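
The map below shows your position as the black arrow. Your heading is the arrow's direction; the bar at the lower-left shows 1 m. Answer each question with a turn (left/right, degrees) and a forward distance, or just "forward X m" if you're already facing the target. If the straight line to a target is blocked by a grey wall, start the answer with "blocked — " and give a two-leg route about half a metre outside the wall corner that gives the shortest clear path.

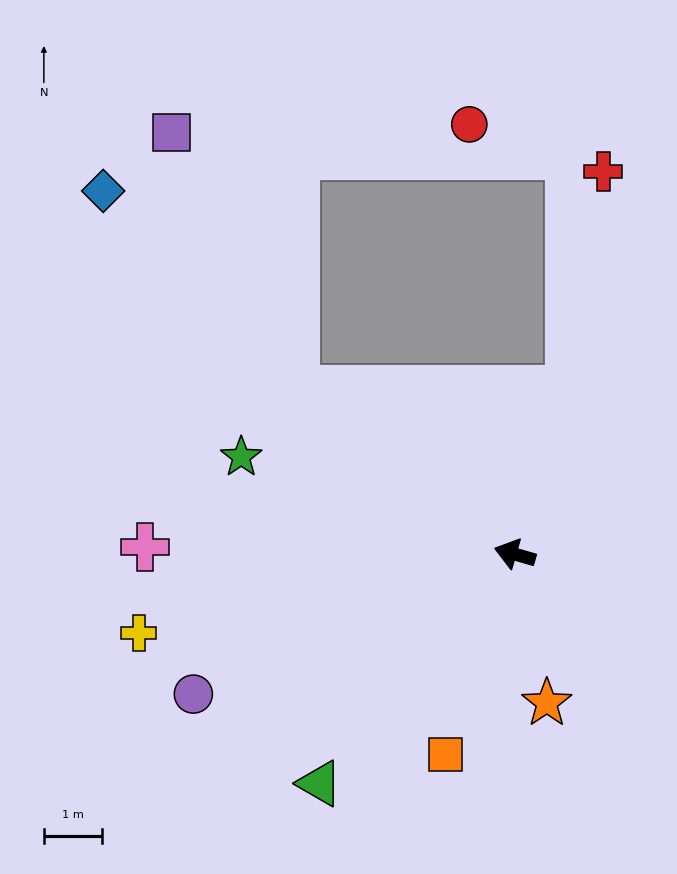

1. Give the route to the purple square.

blocked — turn right 21°, forward 4.7 m, then turn right 27°, forward 4.9 m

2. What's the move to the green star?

turn right 4°, forward 5.0 m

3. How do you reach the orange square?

turn left 87°, forward 3.7 m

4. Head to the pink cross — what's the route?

turn left 15°, forward 6.4 m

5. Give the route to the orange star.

turn left 118°, forward 2.6 m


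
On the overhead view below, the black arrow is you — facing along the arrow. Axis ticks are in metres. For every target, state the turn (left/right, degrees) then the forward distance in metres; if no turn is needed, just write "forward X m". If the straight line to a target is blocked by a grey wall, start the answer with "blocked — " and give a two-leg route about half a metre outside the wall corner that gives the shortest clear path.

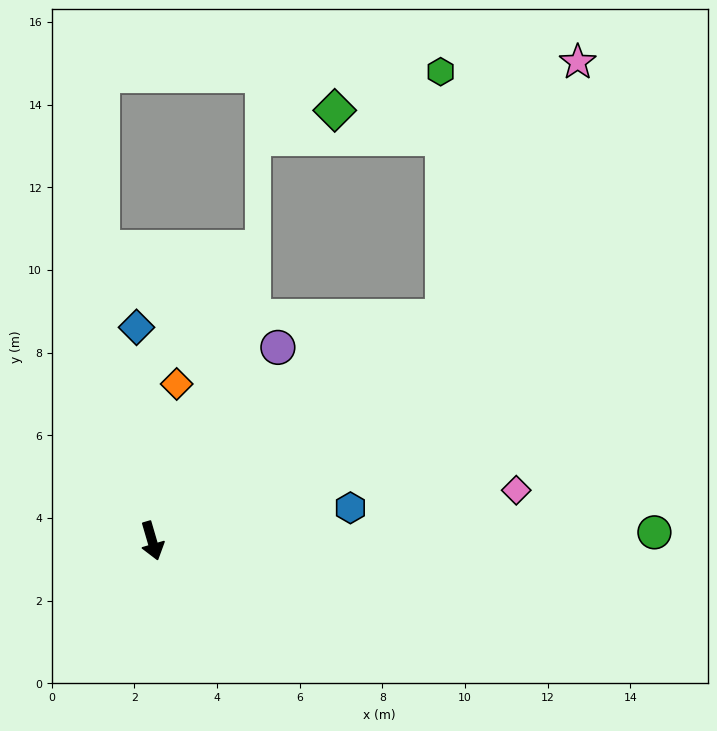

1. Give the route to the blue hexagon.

turn left 83°, forward 4.9 m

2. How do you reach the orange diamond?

turn left 155°, forward 3.8 m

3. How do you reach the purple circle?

turn left 131°, forward 5.6 m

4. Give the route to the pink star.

blocked — turn left 111°, forward 8.9 m, then turn left 25°, forward 7.0 m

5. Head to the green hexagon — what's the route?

blocked — turn left 111°, forward 8.9 m, then turn left 53°, forward 5.9 m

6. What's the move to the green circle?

turn left 75°, forward 12.2 m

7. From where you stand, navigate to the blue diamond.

turn left 168°, forward 5.2 m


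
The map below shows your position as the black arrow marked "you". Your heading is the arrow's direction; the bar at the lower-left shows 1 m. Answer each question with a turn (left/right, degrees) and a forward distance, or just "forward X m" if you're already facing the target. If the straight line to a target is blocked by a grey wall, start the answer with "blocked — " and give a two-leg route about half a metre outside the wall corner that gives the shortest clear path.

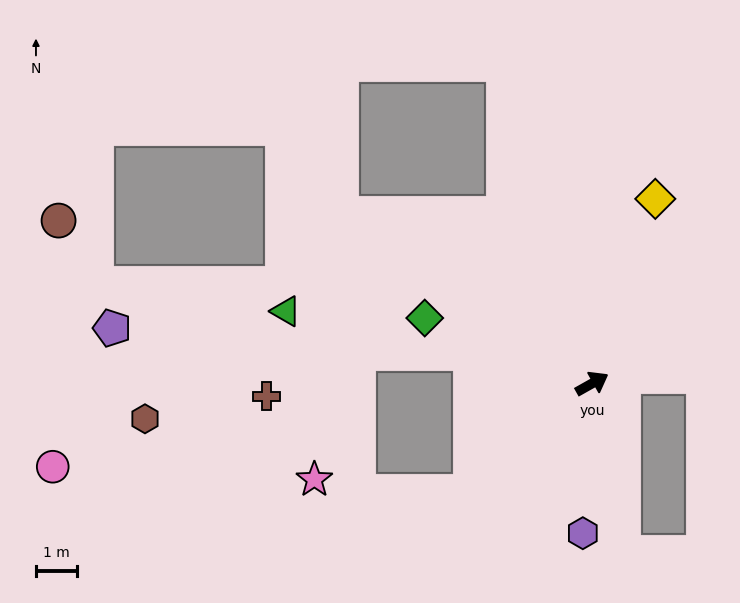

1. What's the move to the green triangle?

turn left 137°, forward 7.6 m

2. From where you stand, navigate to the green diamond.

turn left 129°, forward 4.3 m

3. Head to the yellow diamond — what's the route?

turn left 42°, forward 4.7 m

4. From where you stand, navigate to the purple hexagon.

turn right 123°, forward 3.6 m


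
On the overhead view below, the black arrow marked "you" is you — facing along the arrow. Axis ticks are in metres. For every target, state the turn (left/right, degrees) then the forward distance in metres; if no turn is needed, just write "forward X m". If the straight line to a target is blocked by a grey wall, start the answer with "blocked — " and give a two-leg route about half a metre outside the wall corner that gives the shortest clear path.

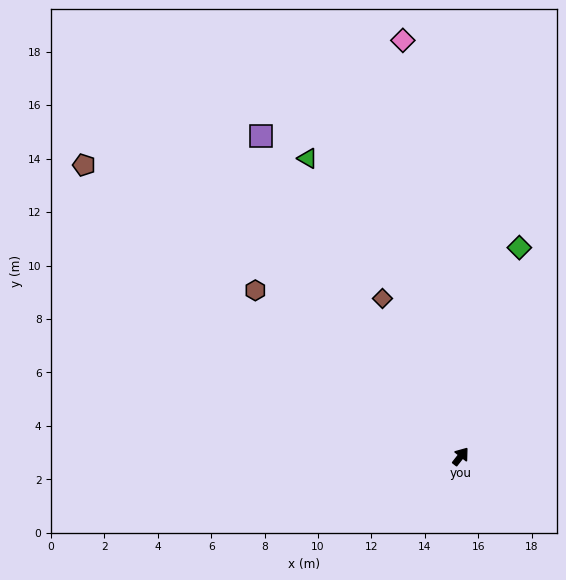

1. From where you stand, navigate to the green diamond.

turn left 22°, forward 8.1 m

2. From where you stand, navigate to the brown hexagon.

turn left 89°, forward 9.9 m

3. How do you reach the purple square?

turn left 70°, forward 14.1 m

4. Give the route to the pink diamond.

turn left 46°, forward 15.7 m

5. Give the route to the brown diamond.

turn left 64°, forward 6.6 m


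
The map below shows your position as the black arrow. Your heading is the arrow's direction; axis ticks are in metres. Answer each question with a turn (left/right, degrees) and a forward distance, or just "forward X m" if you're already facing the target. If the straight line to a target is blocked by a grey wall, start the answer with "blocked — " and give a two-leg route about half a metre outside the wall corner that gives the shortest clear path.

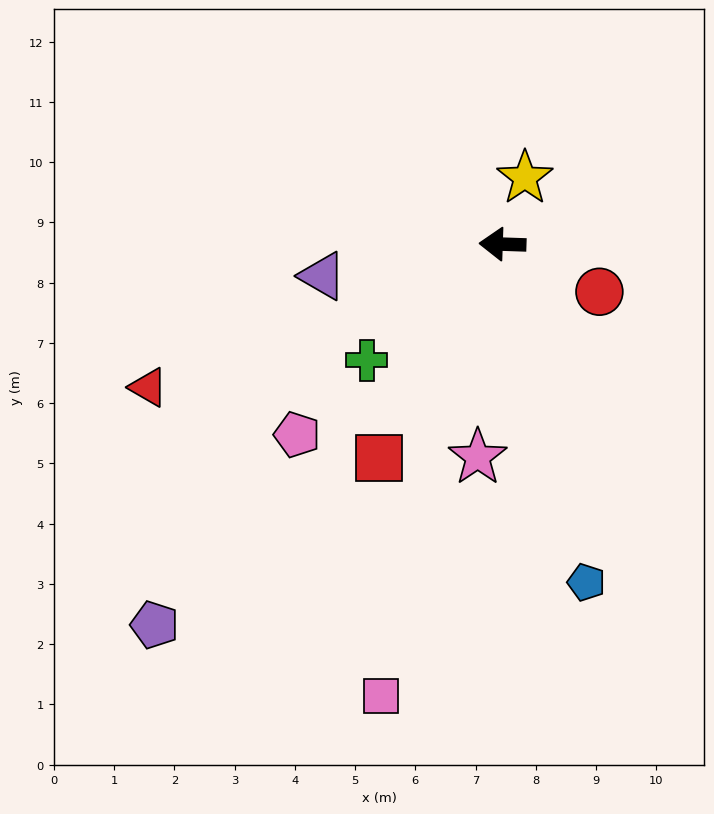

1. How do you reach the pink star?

turn left 85°, forward 3.6 m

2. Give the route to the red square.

turn left 62°, forward 4.1 m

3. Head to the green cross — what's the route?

turn left 43°, forward 3.0 m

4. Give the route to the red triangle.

turn left 24°, forward 6.3 m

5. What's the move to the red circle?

turn left 156°, forward 1.8 m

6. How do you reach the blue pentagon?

turn left 106°, forward 5.8 m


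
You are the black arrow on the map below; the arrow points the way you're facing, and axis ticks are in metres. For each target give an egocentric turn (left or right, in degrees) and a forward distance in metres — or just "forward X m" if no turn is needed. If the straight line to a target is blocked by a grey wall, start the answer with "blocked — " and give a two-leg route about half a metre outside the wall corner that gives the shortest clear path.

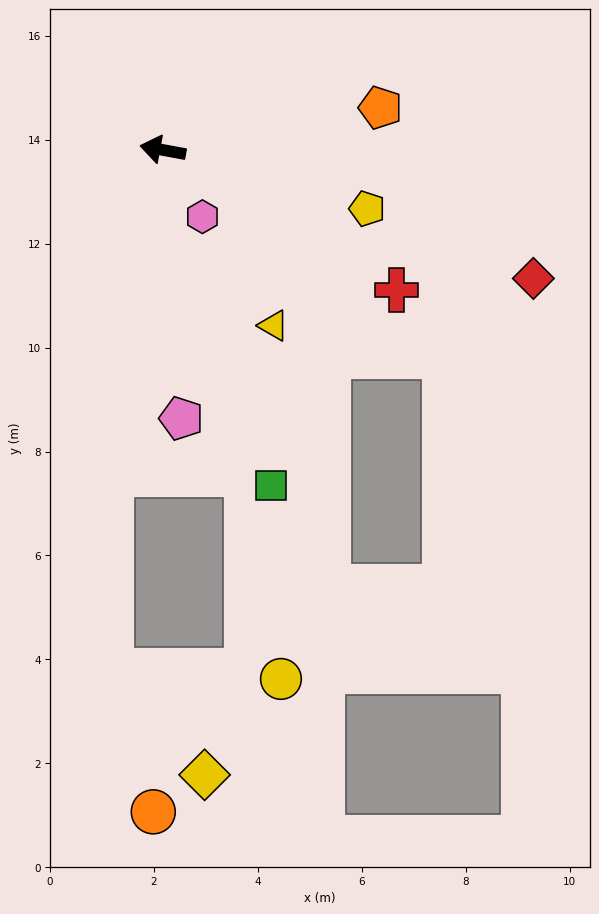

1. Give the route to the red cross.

turn left 159°, forward 5.2 m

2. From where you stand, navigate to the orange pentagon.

turn right 159°, forward 4.3 m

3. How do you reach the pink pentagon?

turn left 104°, forward 5.2 m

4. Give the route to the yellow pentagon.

turn left 174°, forward 4.1 m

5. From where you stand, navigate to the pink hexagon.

turn left 131°, forward 1.5 m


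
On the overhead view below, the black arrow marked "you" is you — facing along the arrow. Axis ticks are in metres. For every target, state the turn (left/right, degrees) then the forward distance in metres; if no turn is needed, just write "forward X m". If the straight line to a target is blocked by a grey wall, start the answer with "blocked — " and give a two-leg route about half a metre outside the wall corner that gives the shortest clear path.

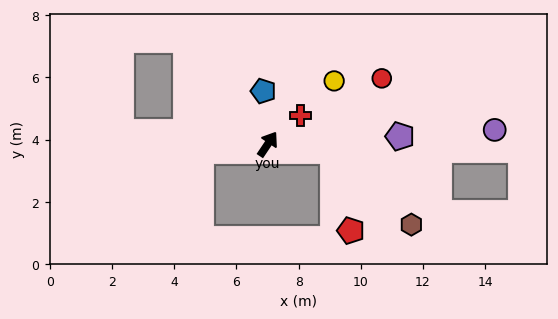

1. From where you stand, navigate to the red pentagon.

blocked — turn right 63°, forward 2.1 m, then turn right 71°, forward 2.6 m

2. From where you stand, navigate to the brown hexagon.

blocked — turn right 63°, forward 2.1 m, then turn right 37°, forward 3.4 m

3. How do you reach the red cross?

turn right 15°, forward 1.4 m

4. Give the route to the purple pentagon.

turn right 53°, forward 4.3 m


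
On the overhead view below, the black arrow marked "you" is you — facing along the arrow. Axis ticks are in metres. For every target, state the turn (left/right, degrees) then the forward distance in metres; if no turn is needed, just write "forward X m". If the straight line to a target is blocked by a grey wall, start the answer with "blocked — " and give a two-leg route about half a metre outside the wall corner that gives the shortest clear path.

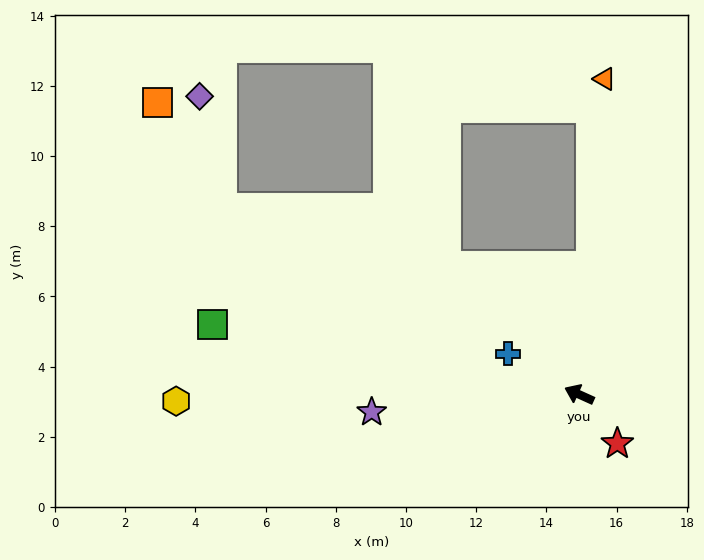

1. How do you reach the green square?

turn left 14°, forward 10.6 m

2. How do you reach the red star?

turn left 152°, forward 1.8 m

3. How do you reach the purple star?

turn left 29°, forward 5.9 m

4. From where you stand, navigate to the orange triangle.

turn right 70°, forward 9.0 m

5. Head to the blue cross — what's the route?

turn right 5°, forward 2.3 m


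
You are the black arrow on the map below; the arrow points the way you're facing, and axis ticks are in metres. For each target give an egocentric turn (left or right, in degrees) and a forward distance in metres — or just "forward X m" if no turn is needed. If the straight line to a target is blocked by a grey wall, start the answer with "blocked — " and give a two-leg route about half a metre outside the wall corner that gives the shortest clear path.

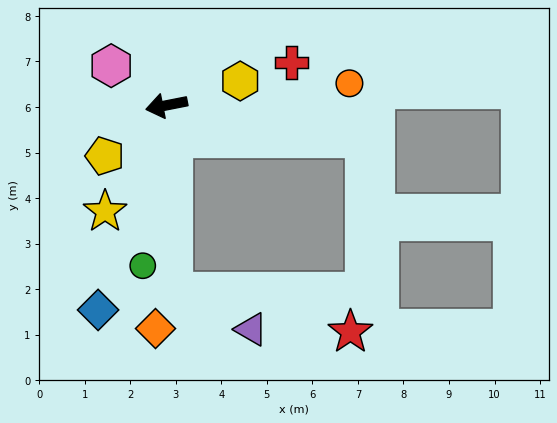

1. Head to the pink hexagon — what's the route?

turn right 47°, forward 1.5 m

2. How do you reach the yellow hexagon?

turn right 173°, forward 1.7 m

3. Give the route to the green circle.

turn left 70°, forward 3.6 m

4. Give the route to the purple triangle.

blocked — turn left 81°, forward 4.1 m, then turn left 62°, forward 1.9 m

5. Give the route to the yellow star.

turn left 49°, forward 2.7 m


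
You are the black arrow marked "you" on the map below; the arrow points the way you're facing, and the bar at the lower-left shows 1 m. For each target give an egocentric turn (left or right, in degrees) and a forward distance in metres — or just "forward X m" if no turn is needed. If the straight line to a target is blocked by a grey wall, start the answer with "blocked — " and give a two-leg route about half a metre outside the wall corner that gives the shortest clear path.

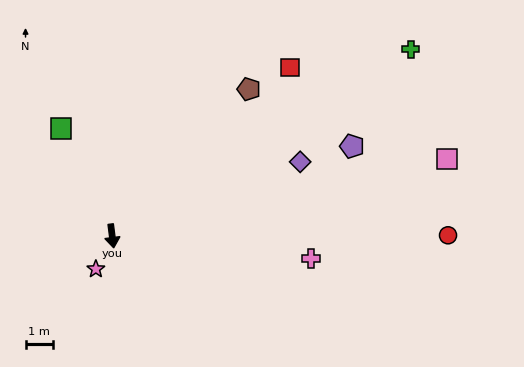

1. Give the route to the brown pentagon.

turn left 130°, forward 7.3 m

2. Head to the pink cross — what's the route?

turn left 76°, forward 7.3 m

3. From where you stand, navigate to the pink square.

turn left 96°, forward 12.5 m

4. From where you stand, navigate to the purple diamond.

turn left 104°, forward 7.4 m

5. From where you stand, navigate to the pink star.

turn right 34°, forward 1.3 m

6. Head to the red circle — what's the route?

turn left 83°, forward 12.2 m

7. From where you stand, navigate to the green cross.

turn left 115°, forward 12.8 m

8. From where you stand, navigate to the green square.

turn right 162°, forward 4.3 m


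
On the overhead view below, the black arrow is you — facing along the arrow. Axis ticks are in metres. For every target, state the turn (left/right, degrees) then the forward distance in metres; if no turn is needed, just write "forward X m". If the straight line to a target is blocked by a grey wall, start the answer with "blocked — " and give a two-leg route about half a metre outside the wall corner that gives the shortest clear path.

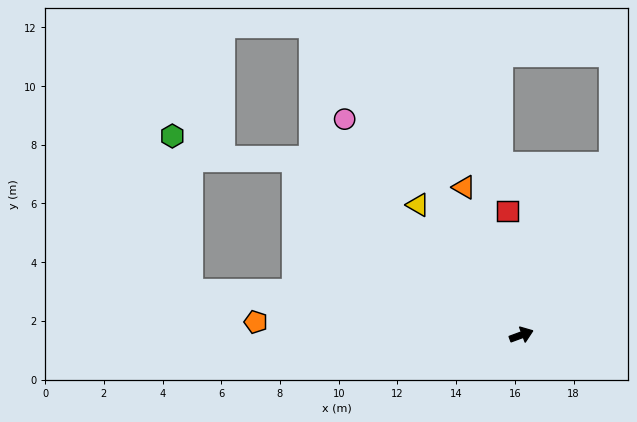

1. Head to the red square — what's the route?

turn left 76°, forward 4.2 m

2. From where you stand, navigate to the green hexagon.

blocked — turn left 152°, forward 11.4 m, then turn right 76°, forward 5.3 m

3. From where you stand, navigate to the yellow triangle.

turn left 108°, forward 5.7 m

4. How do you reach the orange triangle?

turn left 91°, forward 5.4 m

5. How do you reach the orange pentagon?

turn left 157°, forward 9.1 m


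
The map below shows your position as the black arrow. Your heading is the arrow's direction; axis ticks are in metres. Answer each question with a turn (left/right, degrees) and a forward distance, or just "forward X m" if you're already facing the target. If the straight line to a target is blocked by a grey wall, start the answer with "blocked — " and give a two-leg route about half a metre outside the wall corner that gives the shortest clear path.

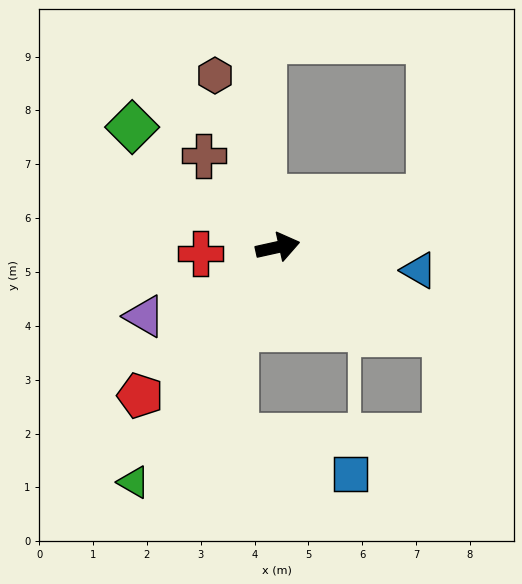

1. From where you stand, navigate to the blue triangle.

turn right 22°, forward 2.7 m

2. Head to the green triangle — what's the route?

turn right 134°, forward 5.1 m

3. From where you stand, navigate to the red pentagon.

turn right 145°, forward 3.8 m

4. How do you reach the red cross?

turn left 172°, forward 1.4 m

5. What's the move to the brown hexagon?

turn left 98°, forward 3.4 m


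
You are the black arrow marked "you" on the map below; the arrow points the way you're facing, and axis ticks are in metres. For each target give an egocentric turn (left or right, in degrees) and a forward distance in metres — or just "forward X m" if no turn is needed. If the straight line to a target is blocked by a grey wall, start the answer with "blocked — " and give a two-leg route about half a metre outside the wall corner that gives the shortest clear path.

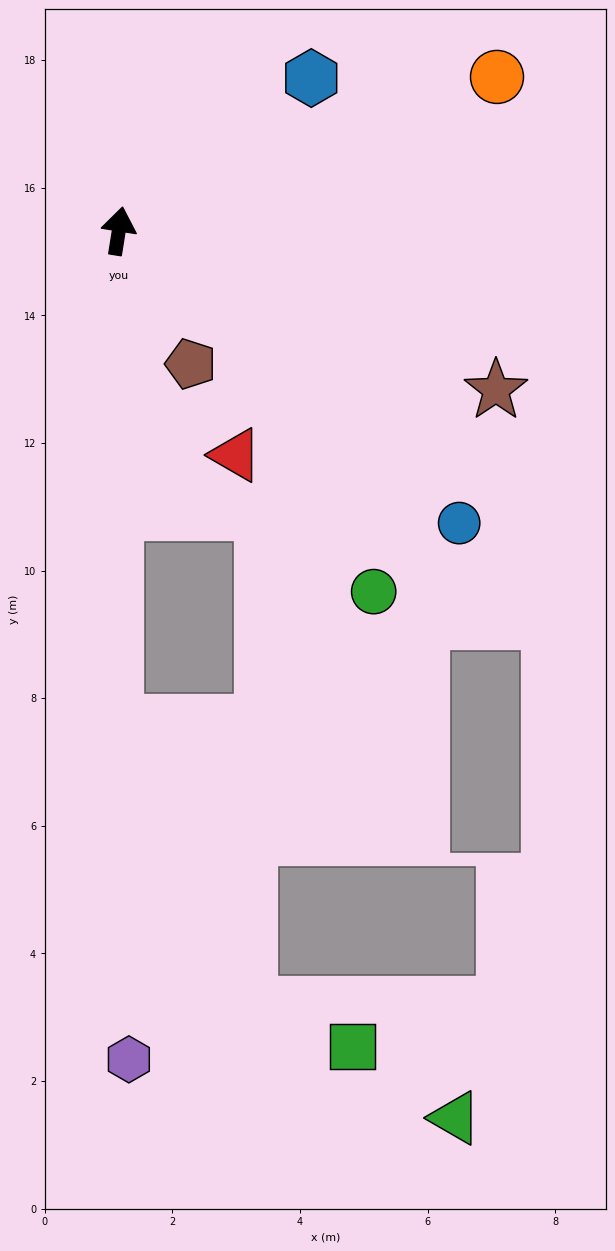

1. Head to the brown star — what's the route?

turn right 104°, forward 6.4 m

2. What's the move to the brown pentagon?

turn right 143°, forward 2.4 m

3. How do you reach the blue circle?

turn right 122°, forward 7.0 m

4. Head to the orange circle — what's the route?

turn right 59°, forward 6.4 m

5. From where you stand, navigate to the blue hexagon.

turn right 43°, forward 3.9 m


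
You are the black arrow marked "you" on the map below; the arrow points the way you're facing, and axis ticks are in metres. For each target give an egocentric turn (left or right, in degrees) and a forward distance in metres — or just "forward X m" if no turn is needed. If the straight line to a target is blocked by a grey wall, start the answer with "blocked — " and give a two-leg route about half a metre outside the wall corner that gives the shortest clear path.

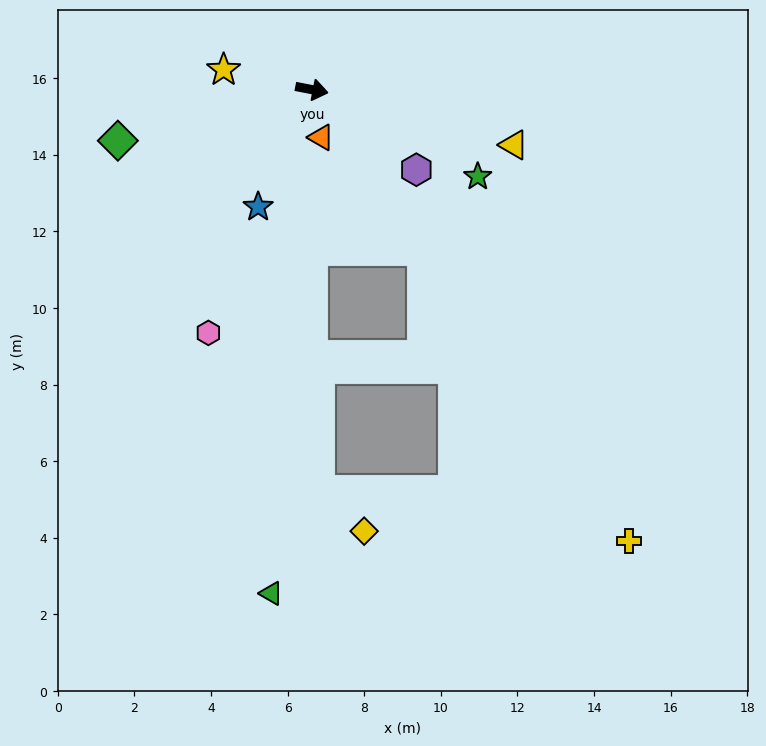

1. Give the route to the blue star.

turn right 104°, forward 3.4 m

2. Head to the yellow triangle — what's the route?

turn right 4°, forward 5.5 m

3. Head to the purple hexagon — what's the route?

turn right 26°, forward 3.4 m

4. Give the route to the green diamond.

turn right 154°, forward 5.2 m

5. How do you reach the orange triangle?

turn right 68°, forward 1.3 m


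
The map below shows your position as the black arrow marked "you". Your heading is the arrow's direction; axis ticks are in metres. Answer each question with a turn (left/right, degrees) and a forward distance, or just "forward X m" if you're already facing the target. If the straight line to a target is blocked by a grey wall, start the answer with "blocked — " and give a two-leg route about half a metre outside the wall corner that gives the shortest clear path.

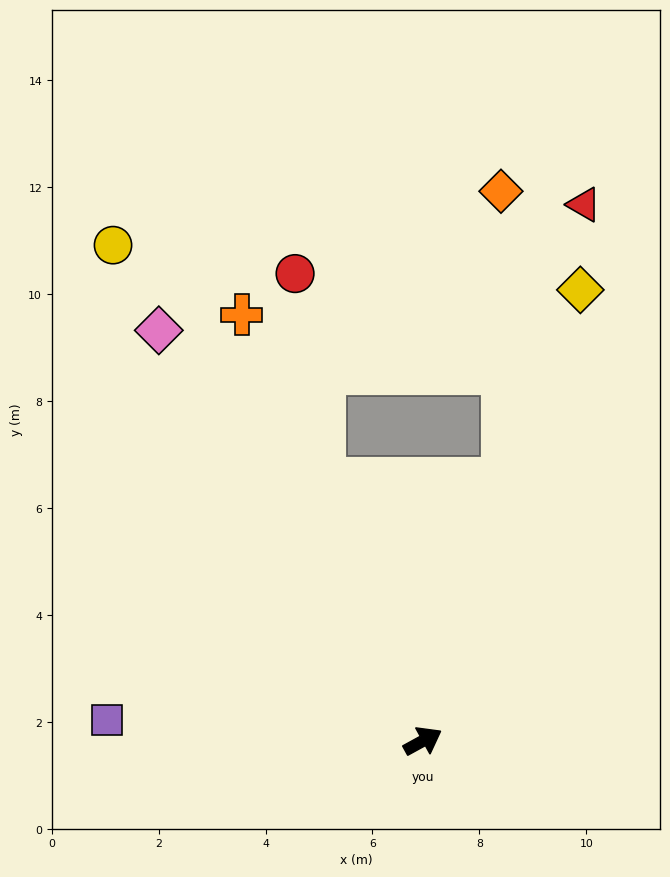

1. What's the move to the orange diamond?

blocked — turn left 44°, forward 5.1 m, then turn left 18°, forward 5.4 m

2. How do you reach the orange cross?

turn left 84°, forward 8.7 m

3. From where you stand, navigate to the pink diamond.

turn left 94°, forward 9.1 m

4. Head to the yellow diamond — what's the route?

turn left 42°, forward 8.9 m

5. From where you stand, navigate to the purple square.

turn left 147°, forward 5.9 m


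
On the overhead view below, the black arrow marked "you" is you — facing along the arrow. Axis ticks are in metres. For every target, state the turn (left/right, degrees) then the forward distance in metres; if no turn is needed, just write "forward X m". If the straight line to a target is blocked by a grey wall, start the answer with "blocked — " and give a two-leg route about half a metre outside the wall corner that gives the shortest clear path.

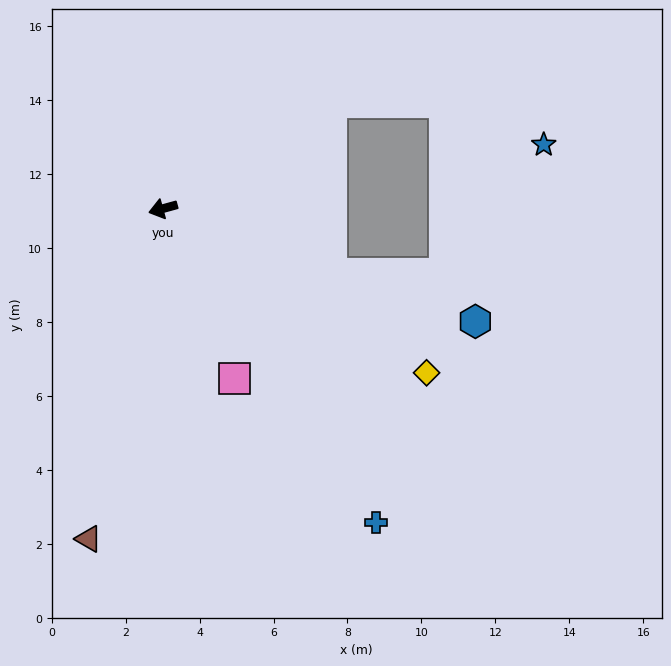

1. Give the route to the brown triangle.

turn left 62°, forward 9.2 m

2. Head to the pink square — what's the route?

turn left 97°, forward 5.0 m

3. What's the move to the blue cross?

turn left 109°, forward 10.3 m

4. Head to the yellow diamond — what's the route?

turn left 133°, forward 8.4 m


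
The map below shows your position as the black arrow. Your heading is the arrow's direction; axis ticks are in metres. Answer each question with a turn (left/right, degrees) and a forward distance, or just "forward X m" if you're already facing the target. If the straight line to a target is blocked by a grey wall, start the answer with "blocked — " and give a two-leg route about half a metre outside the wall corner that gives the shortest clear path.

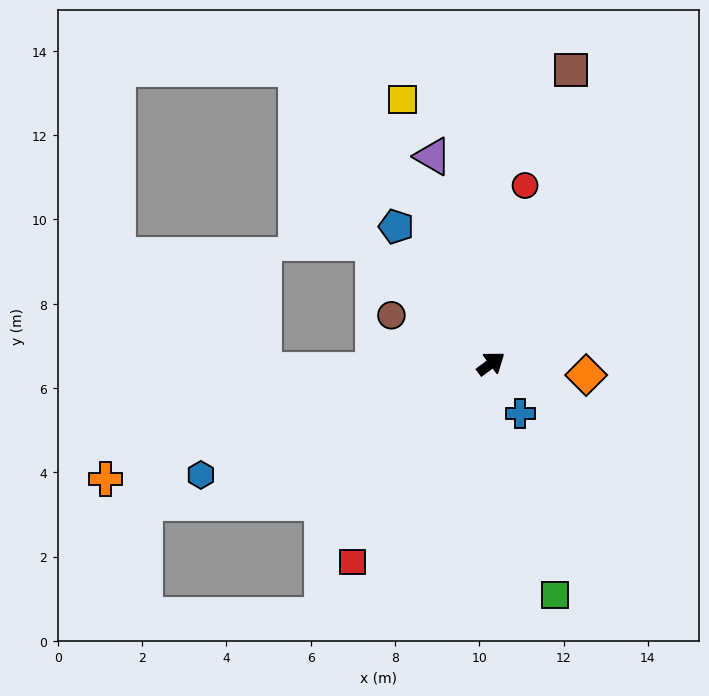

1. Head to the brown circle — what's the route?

turn left 118°, forward 2.6 m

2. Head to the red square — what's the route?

turn right 161°, forward 5.7 m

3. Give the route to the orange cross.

turn left 160°, forward 9.5 m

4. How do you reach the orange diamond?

turn right 43°, forward 2.3 m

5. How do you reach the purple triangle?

turn left 69°, forward 5.1 m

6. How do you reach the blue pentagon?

turn left 88°, forward 4.0 m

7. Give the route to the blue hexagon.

turn left 164°, forward 7.4 m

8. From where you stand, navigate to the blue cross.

turn right 96°, forward 1.4 m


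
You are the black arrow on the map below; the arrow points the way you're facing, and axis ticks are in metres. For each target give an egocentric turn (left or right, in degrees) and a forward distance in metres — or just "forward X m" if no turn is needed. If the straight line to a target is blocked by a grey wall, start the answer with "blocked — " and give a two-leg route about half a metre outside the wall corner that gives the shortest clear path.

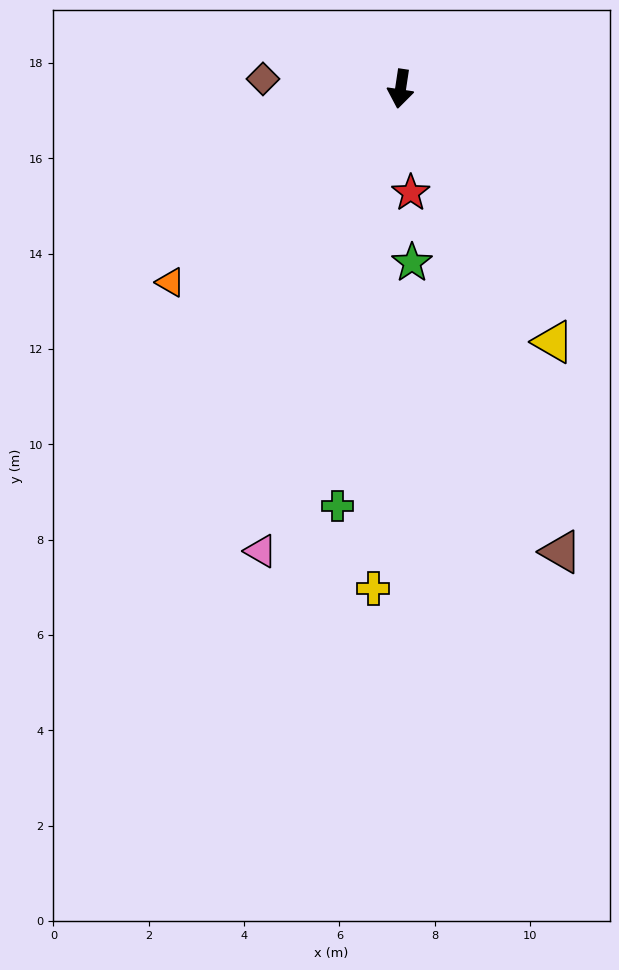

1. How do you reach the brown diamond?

turn right 86°, forward 2.9 m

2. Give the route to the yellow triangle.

turn left 40°, forward 6.2 m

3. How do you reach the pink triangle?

turn right 8°, forward 10.1 m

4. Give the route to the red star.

turn left 14°, forward 2.2 m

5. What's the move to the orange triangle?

turn right 41°, forward 6.3 m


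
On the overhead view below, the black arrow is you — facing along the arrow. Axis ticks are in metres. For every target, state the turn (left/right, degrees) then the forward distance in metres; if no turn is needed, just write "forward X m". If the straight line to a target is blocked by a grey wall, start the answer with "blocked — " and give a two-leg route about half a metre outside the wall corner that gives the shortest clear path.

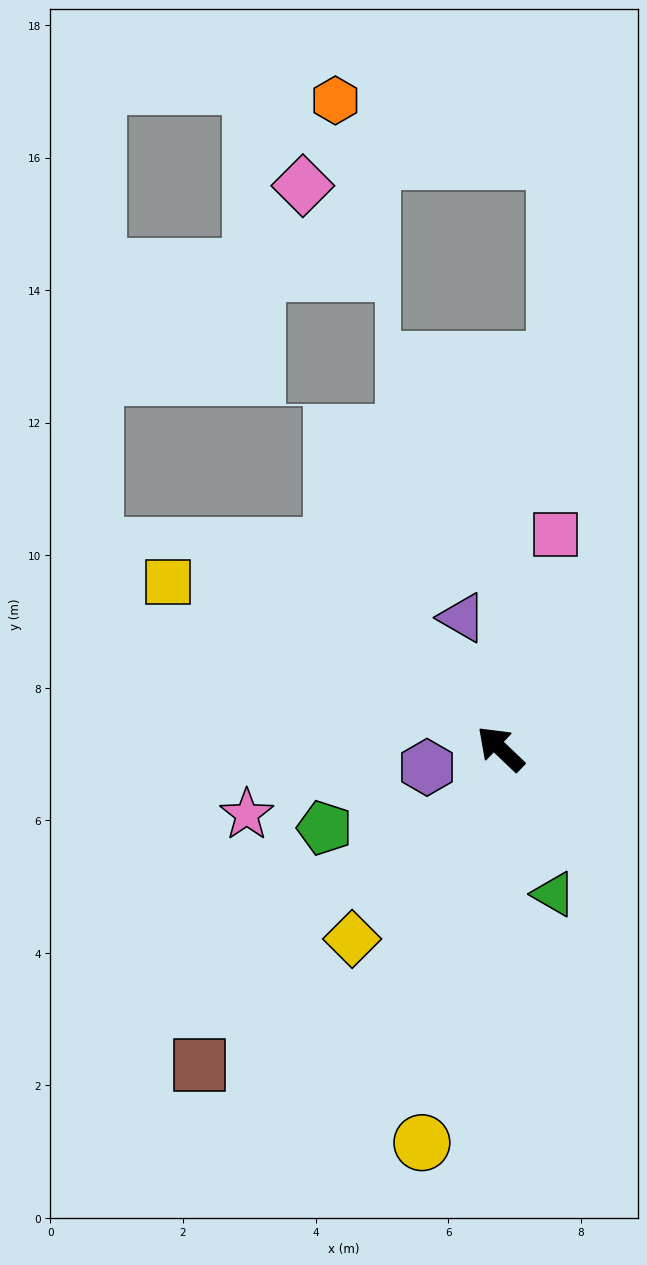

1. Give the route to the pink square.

turn right 61°, forward 3.3 m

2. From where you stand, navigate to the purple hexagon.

turn left 58°, forward 1.1 m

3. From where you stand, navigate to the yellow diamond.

turn left 96°, forward 3.6 m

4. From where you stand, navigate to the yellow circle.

turn left 122°, forward 6.1 m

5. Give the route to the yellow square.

turn left 17°, forward 5.6 m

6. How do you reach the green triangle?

turn left 154°, forward 2.3 m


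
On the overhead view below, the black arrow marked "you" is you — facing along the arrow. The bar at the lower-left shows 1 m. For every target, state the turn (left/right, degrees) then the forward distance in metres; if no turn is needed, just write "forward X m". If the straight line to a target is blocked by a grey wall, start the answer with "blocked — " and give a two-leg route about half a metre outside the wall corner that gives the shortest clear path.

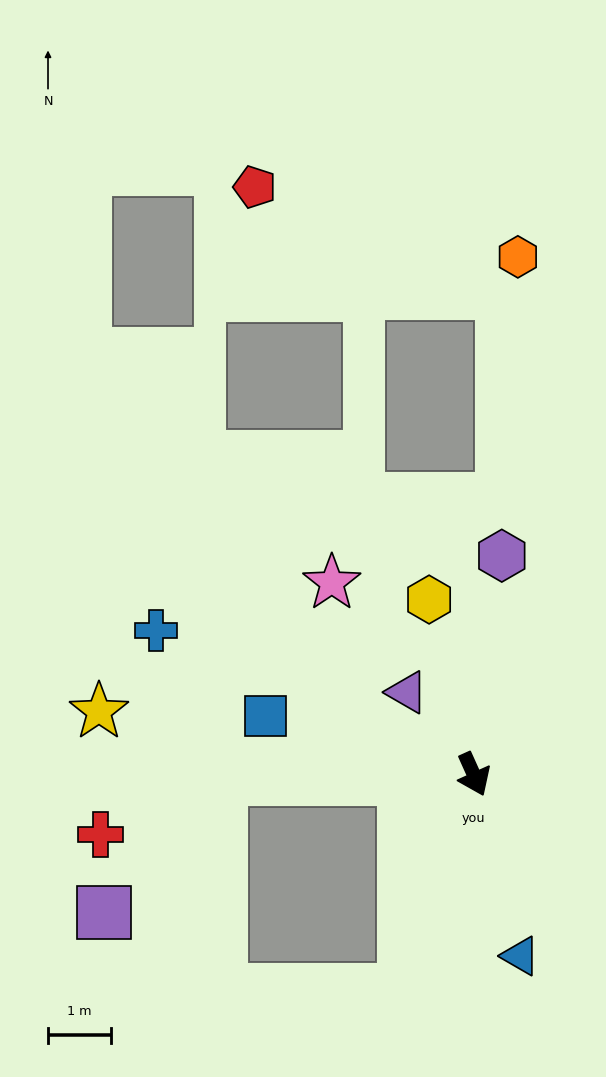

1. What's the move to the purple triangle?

turn right 165°, forward 1.7 m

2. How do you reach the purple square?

blocked — turn right 113°, forward 4.0 m, then turn left 48°, forward 2.8 m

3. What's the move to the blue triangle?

turn right 10°, forward 3.0 m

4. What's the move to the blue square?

turn right 130°, forward 3.4 m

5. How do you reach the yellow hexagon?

turn left 170°, forward 2.9 m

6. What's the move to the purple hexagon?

turn left 148°, forward 3.5 m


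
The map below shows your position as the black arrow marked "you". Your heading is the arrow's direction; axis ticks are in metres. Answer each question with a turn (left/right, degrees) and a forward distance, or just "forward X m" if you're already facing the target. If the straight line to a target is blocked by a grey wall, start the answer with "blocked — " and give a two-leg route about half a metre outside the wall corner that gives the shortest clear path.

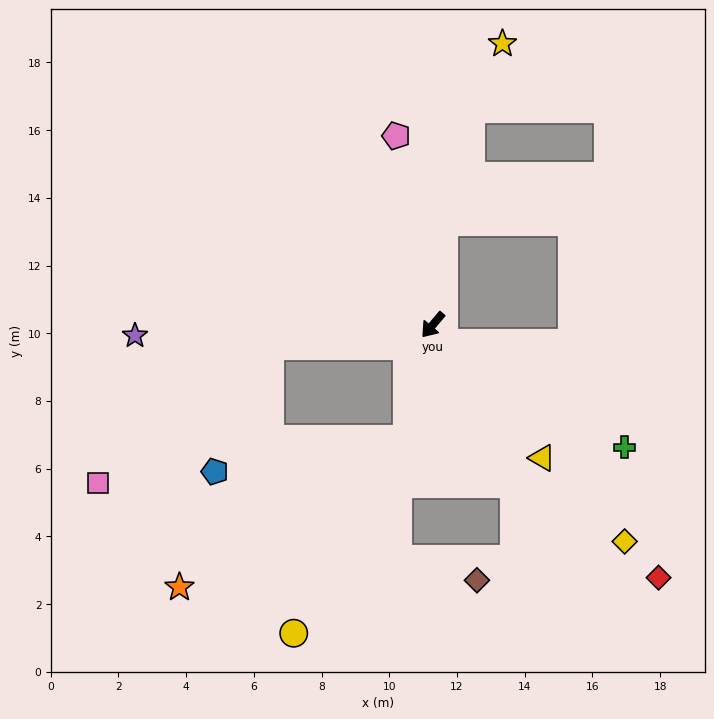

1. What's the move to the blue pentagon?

blocked — turn right 42°, forward 4.8 m, then turn left 58°, forward 4.1 m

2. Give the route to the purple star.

turn right 48°, forward 8.8 m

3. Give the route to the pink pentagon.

turn right 129°, forward 5.7 m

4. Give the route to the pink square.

blocked — turn right 42°, forward 4.8 m, then turn left 31°, forward 6.5 m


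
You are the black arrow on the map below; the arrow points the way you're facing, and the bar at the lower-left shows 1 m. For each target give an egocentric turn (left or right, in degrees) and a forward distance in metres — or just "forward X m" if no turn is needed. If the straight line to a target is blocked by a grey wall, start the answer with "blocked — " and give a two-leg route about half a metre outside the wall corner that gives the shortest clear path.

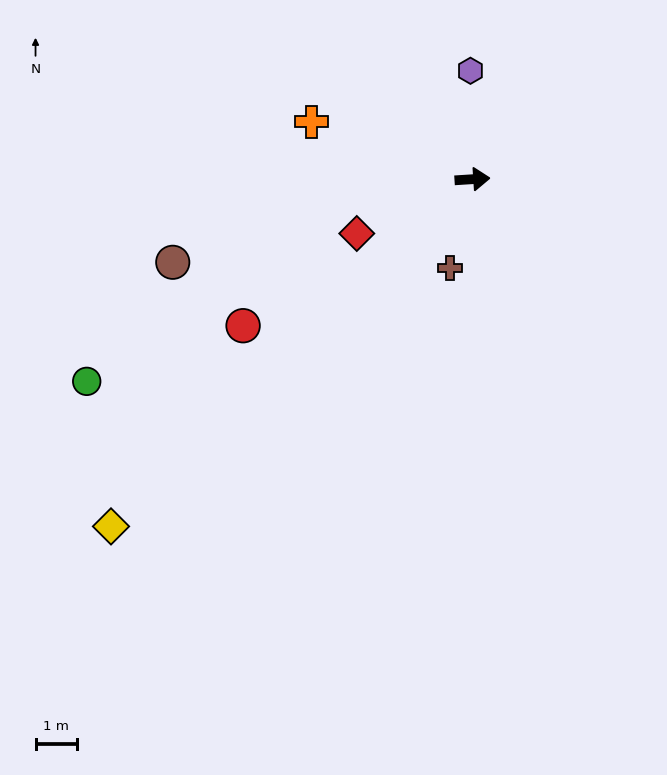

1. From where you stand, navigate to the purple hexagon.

turn left 87°, forward 2.6 m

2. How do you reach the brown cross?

turn right 108°, forward 2.2 m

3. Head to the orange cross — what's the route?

turn left 157°, forward 4.1 m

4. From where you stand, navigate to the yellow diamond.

turn right 140°, forward 12.1 m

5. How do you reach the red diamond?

turn right 158°, forward 3.1 m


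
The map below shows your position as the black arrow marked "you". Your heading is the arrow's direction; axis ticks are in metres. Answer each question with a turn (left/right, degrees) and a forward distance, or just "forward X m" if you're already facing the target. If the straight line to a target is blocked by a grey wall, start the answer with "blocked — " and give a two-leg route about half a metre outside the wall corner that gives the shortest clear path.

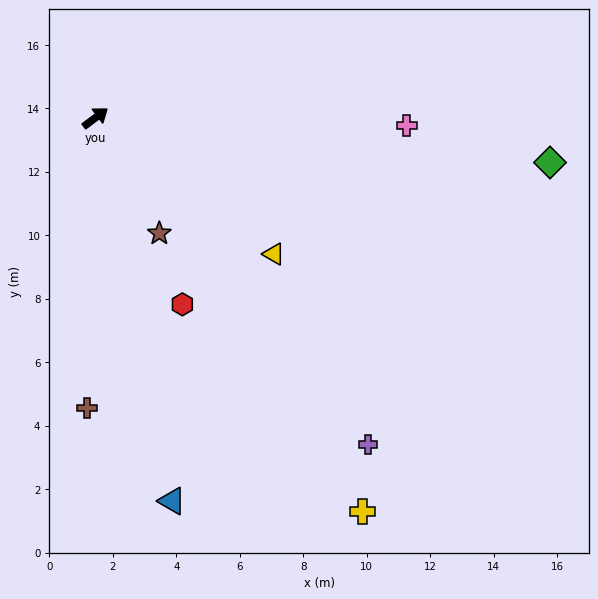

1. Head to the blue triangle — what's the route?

turn right 116°, forward 12.3 m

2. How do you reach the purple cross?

turn right 87°, forward 13.4 m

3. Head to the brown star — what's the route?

turn right 98°, forward 4.2 m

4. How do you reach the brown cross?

turn right 129°, forward 9.2 m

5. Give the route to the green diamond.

turn right 43°, forward 14.4 m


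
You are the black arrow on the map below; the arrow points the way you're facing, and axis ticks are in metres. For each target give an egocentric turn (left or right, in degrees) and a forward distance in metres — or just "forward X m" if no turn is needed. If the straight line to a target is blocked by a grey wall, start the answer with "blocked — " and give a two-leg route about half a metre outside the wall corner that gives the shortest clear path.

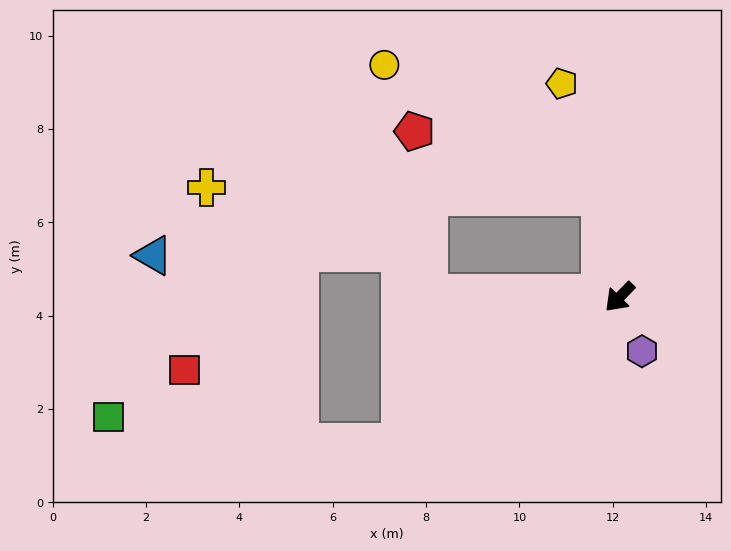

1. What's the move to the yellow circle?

blocked — turn right 125°, forward 2.2 m, then turn left 48°, forward 5.4 m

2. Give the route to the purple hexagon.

turn left 67°, forward 1.3 m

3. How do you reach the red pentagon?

blocked — turn right 125°, forward 2.2 m, then turn left 60°, forward 4.2 m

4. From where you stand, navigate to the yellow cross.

blocked — turn right 125°, forward 2.2 m, then turn left 78°, forward 8.5 m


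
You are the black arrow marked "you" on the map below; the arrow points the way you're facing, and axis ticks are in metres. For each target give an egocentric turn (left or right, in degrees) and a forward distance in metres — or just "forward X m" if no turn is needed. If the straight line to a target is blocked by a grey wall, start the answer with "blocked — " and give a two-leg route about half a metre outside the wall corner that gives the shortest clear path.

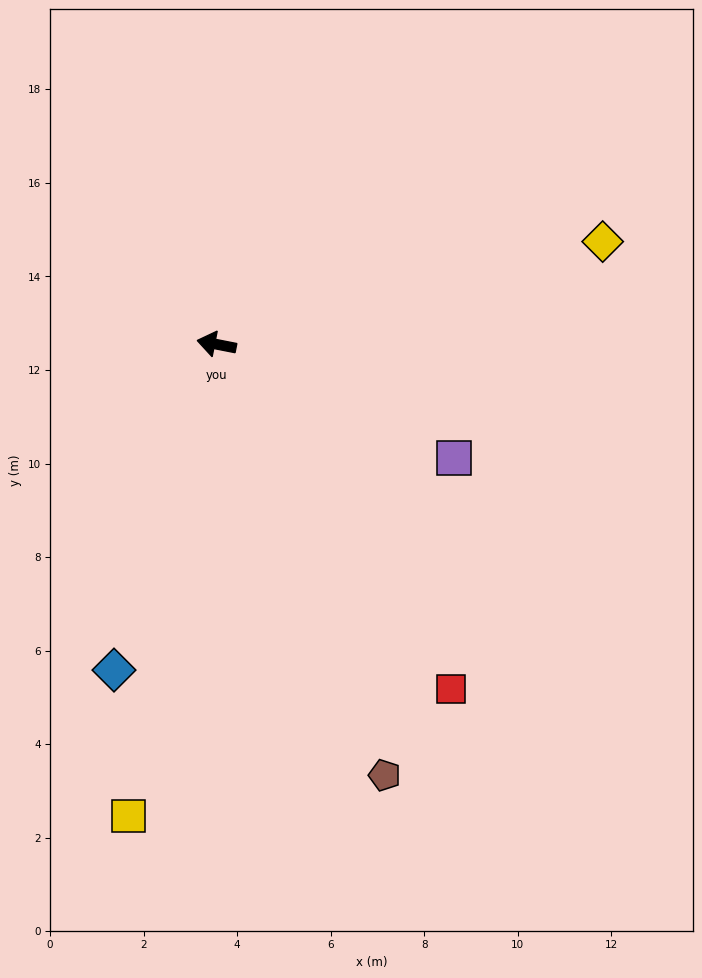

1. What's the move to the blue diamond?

turn left 84°, forward 7.3 m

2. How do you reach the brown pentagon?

turn left 122°, forward 9.9 m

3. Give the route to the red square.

turn left 135°, forward 8.9 m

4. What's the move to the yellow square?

turn left 91°, forward 10.3 m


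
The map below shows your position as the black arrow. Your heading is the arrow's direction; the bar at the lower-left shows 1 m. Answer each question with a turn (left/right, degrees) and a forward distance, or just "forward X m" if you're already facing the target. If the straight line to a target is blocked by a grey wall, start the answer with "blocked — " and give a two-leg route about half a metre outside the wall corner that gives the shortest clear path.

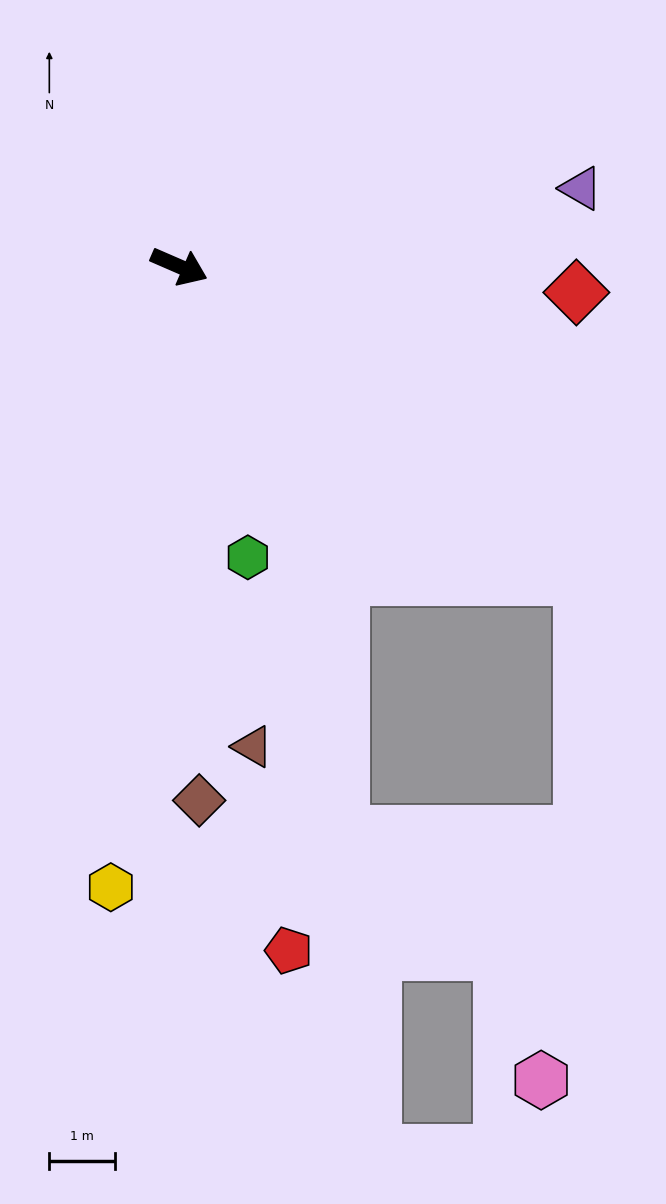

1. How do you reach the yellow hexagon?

turn right 73°, forward 9.5 m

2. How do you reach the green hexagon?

turn right 53°, forward 4.5 m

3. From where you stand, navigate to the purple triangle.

turn left 34°, forward 6.2 m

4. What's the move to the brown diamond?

turn right 64°, forward 8.1 m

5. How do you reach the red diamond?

turn left 20°, forward 6.1 m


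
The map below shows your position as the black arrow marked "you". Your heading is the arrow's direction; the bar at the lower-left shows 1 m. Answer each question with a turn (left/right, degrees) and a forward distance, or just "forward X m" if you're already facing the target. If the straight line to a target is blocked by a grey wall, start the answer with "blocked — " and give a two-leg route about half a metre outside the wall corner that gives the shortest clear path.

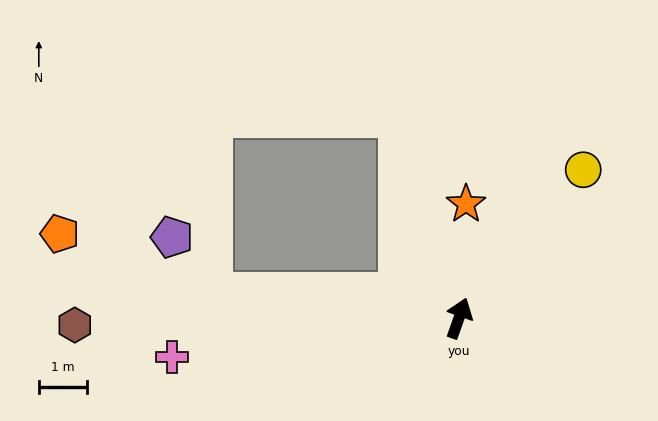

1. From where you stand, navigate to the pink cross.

turn left 117°, forward 6.0 m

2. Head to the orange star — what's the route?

turn left 16°, forward 2.4 m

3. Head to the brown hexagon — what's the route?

turn left 110°, forward 7.9 m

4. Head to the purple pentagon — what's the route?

blocked — turn left 103°, forward 5.1 m, then turn right 48°, forward 1.4 m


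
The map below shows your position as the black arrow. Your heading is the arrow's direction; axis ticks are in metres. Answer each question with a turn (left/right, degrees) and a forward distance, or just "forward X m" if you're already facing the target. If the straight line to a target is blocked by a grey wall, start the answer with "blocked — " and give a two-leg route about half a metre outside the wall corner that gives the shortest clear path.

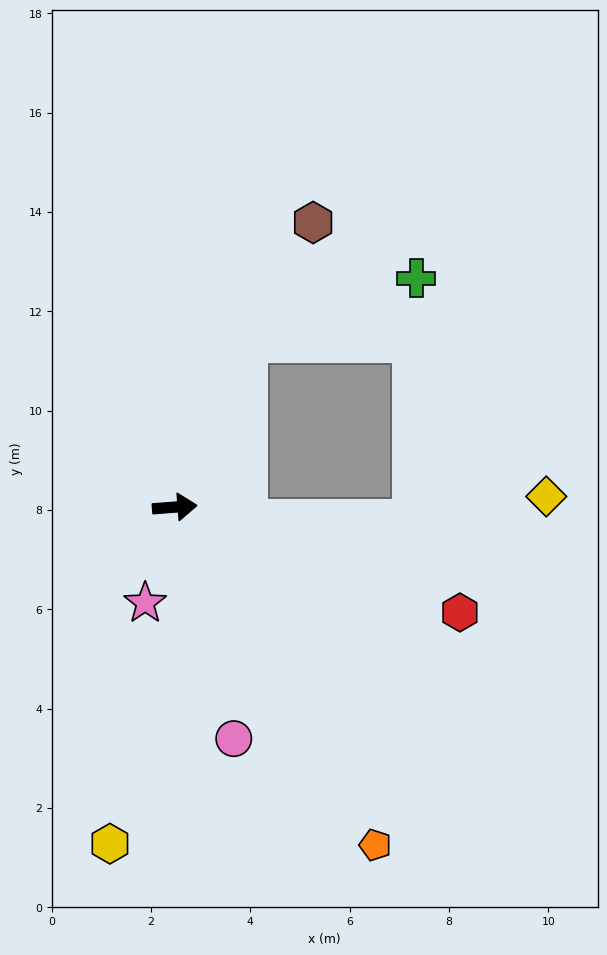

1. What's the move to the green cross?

blocked — turn left 62°, forward 3.6 m, then turn right 46°, forward 3.6 m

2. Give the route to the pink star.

turn right 112°, forward 2.0 m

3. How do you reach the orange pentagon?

turn right 64°, forward 7.9 m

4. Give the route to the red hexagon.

turn right 25°, forward 6.1 m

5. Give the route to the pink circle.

turn right 80°, forward 4.8 m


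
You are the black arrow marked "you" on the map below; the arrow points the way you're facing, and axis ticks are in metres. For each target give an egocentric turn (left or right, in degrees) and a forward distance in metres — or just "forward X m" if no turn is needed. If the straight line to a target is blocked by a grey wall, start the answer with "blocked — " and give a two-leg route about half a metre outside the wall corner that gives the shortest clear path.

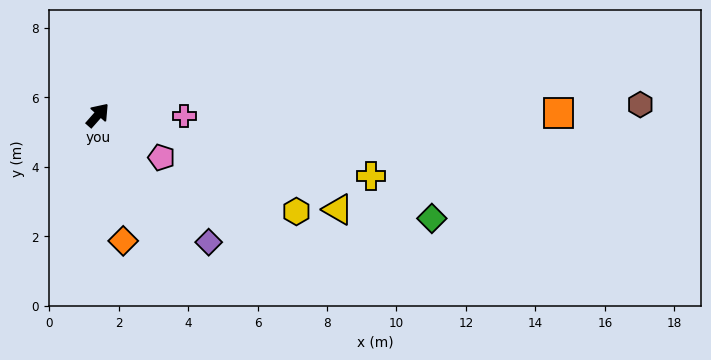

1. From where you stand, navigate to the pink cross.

turn right 49°, forward 2.5 m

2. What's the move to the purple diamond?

turn right 97°, forward 4.9 m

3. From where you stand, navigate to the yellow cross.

turn right 61°, forward 8.1 m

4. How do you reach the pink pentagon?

turn right 82°, forward 2.2 m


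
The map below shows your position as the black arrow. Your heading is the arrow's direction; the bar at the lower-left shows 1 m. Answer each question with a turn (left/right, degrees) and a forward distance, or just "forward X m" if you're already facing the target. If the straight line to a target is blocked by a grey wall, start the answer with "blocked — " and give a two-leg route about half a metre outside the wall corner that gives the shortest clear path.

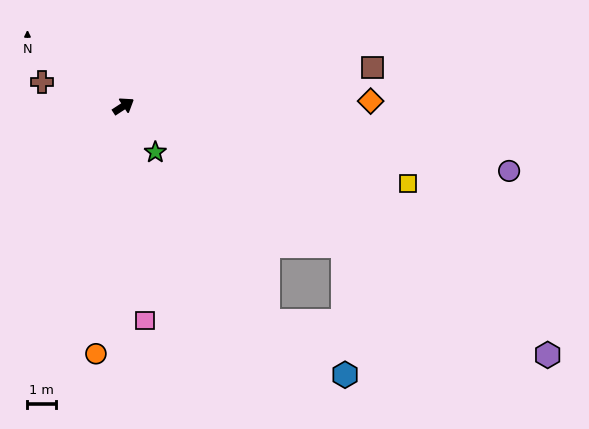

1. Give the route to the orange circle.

turn right 129°, forward 8.7 m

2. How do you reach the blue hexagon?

blocked — turn right 66°, forward 9.1 m, then turn right 56°, forward 4.5 m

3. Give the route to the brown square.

turn right 24°, forward 8.8 m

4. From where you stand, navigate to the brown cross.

turn left 131°, forward 3.0 m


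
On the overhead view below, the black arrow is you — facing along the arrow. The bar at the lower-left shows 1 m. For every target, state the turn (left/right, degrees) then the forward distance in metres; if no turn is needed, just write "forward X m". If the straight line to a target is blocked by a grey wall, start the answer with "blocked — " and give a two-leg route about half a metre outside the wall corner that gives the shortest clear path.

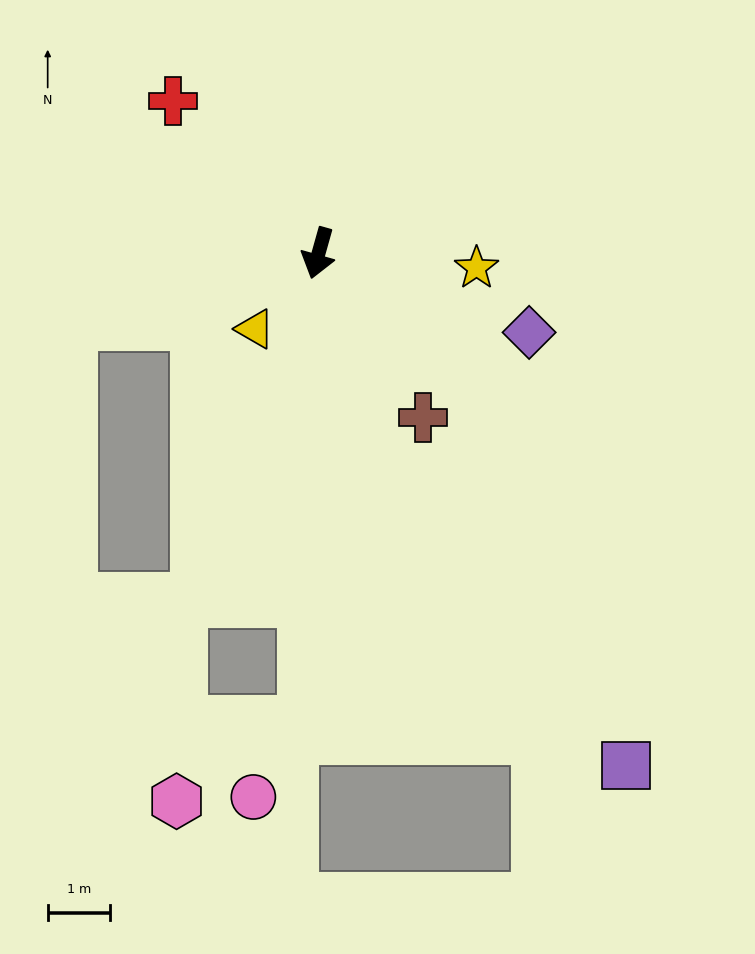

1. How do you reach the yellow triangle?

turn right 24°, forward 1.6 m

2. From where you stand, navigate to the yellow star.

turn left 100°, forward 2.5 m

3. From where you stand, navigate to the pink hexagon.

blocked — turn left 14°, forward 7.5 m, then turn right 56°, forward 2.4 m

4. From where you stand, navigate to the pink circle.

blocked — turn left 14°, forward 7.5 m, then turn right 32°, forward 1.4 m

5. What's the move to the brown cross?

turn left 48°, forward 3.1 m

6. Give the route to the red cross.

turn right 121°, forward 3.4 m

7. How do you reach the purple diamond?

turn left 85°, forward 3.6 m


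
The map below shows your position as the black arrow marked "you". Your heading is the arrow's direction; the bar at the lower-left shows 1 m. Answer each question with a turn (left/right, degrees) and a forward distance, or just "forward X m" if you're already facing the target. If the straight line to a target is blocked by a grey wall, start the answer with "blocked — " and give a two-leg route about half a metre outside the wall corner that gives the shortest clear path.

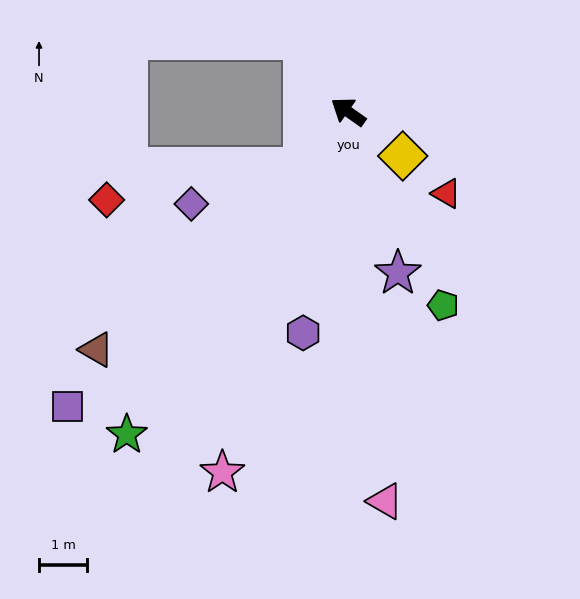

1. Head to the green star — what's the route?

turn left 91°, forward 8.2 m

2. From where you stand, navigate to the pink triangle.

turn left 131°, forward 8.2 m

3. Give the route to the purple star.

turn left 142°, forward 3.5 m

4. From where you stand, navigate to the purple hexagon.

turn left 114°, forward 4.7 m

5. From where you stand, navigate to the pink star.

turn left 106°, forward 8.0 m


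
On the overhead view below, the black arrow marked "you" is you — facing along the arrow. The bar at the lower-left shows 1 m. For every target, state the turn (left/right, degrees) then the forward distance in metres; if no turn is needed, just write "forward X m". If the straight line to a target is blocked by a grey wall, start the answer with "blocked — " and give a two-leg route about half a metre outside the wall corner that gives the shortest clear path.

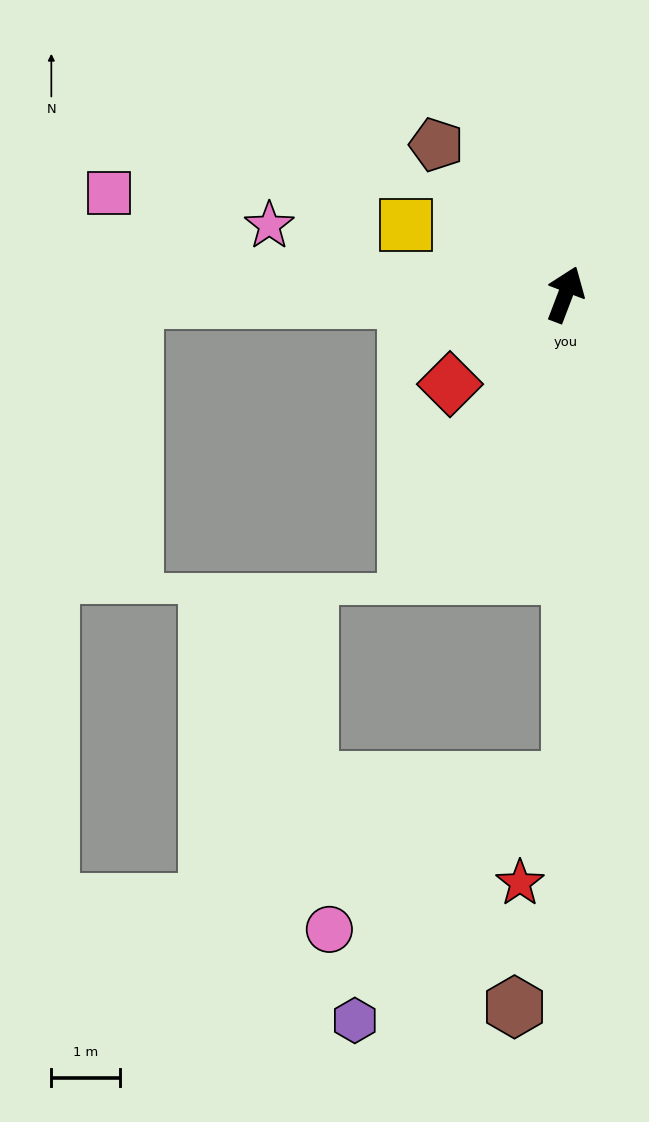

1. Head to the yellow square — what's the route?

turn left 87°, forward 2.6 m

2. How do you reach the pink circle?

blocked — turn right 158°, forward 7.1 m, then turn right 59°, forward 4.2 m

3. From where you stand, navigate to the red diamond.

turn left 149°, forward 2.1 m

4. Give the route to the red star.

blocked — turn right 158°, forward 7.1 m, then turn right 27°, forward 1.7 m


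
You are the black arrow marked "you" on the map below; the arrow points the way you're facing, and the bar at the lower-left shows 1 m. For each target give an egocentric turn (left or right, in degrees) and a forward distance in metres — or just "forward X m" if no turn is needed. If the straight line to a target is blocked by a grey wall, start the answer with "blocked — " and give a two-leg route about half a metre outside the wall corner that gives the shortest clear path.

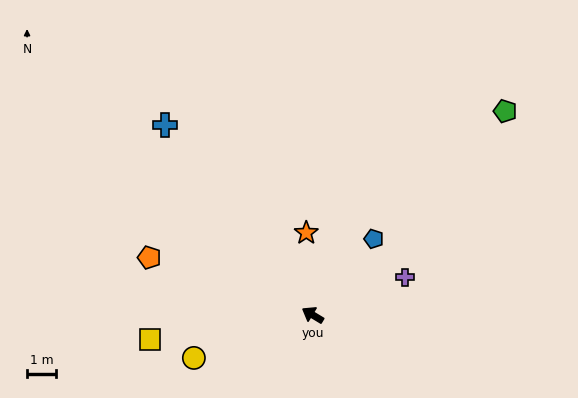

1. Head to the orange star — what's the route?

turn right 54°, forward 2.9 m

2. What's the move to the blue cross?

turn right 21°, forward 8.4 m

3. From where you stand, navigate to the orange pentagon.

turn left 12°, forward 6.0 m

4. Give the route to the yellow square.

turn left 40°, forward 5.7 m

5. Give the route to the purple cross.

turn right 127°, forward 3.5 m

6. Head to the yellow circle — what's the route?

turn left 51°, forward 4.4 m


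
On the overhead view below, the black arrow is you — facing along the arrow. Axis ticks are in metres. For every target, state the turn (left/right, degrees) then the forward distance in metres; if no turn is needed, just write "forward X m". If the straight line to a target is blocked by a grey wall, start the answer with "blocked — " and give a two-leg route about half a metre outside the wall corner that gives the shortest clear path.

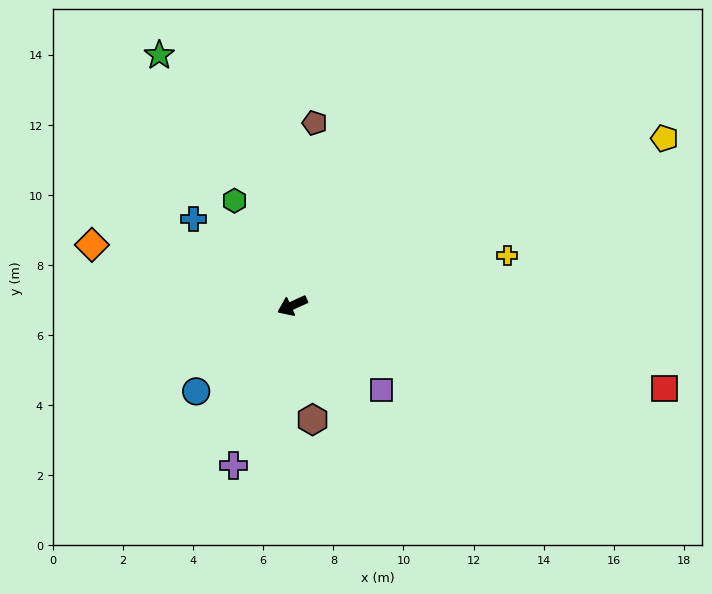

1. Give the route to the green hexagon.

turn right 86°, forward 3.4 m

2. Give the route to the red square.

turn left 143°, forward 10.9 m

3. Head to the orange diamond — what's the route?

turn right 41°, forward 6.0 m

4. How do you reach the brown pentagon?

turn right 121°, forward 5.2 m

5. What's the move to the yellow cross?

turn left 169°, forward 6.3 m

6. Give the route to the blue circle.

turn left 17°, forward 3.7 m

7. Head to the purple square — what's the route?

turn left 112°, forward 3.5 m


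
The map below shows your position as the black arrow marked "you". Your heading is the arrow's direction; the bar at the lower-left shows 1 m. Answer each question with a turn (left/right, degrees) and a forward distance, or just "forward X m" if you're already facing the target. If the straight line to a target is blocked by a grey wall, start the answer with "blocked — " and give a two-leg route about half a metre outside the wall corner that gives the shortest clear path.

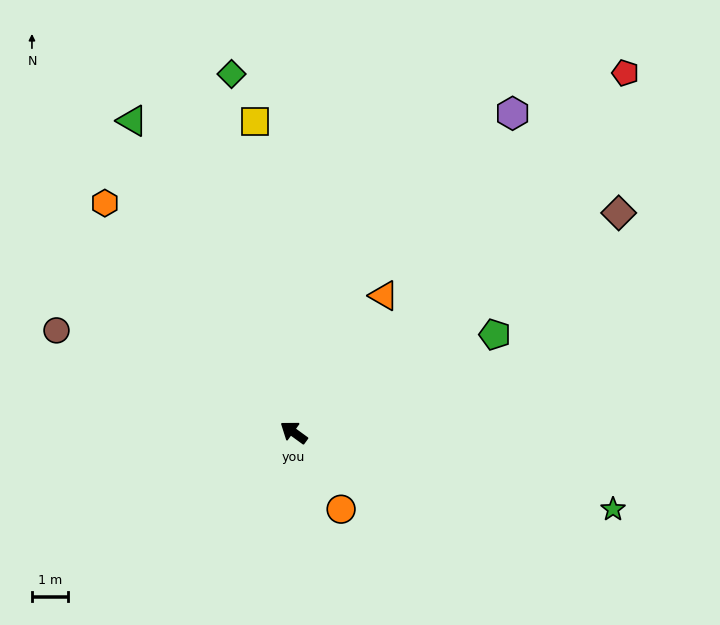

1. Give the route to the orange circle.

turn left 158°, forward 2.5 m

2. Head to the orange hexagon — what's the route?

turn right 14°, forward 8.2 m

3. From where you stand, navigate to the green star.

turn right 157°, forward 9.0 m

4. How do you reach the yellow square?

turn right 47°, forward 8.6 m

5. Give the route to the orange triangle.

turn right 87°, forward 4.5 m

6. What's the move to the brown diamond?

turn right 110°, forward 10.8 m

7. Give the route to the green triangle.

turn right 27°, forward 9.6 m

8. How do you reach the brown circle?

turn left 13°, forward 7.1 m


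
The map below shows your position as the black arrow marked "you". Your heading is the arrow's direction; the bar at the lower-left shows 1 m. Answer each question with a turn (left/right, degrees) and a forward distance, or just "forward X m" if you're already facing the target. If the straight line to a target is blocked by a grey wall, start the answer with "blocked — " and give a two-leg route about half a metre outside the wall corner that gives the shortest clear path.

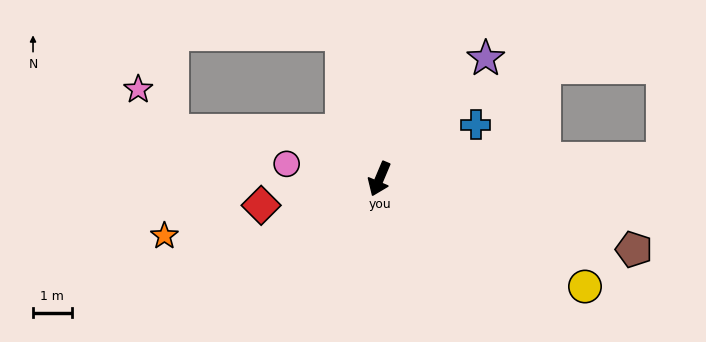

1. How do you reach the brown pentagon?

turn left 97°, forward 6.8 m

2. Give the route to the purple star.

turn left 161°, forward 4.2 m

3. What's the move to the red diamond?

turn right 55°, forward 3.1 m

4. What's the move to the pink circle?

turn right 76°, forward 2.4 m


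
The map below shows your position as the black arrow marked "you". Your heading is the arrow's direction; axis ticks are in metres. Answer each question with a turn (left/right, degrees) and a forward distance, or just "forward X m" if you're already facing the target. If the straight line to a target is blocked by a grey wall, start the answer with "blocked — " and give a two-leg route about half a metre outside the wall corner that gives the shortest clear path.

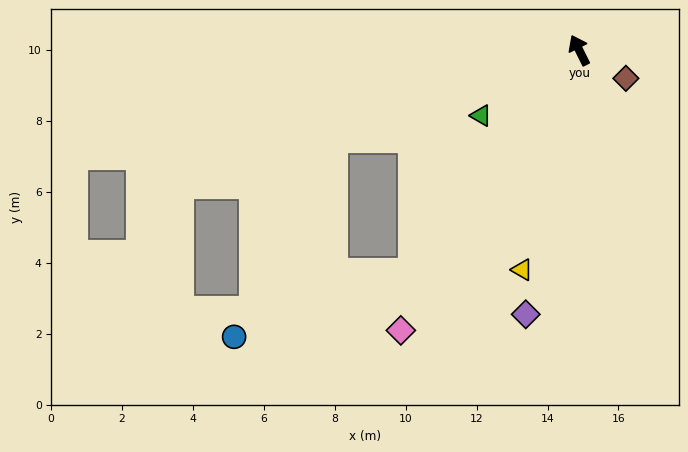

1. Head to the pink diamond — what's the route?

turn left 121°, forward 9.4 m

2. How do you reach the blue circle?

blocked — turn left 117°, forward 7.9 m, then turn right 34°, forward 5.3 m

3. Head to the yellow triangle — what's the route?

turn left 139°, forward 6.4 m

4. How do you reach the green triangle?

turn left 97°, forward 3.3 m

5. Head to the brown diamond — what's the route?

turn right 148°, forward 1.5 m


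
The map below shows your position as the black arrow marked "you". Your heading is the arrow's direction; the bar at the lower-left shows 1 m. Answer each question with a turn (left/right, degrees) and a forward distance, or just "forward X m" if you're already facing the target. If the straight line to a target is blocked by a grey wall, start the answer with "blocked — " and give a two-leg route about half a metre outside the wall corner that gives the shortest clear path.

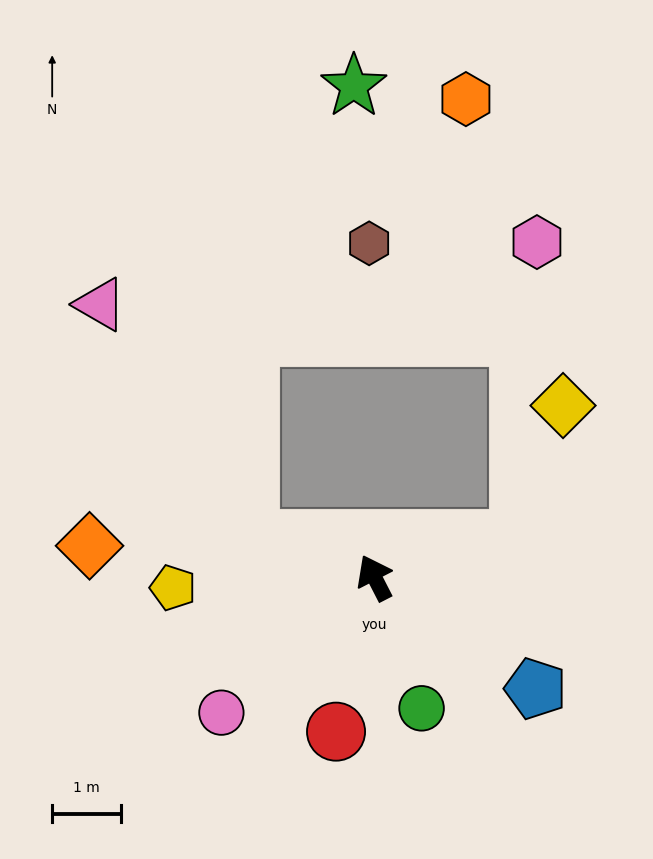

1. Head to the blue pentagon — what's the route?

turn right 152°, forward 2.9 m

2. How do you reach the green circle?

turn left 173°, forward 2.0 m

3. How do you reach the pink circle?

turn left 104°, forward 3.0 m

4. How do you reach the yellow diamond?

blocked — turn right 102°, forward 2.2 m, then turn left 56°, forward 2.0 m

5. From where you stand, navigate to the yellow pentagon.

turn left 66°, forward 2.9 m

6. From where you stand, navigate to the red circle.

turn left 139°, forward 2.3 m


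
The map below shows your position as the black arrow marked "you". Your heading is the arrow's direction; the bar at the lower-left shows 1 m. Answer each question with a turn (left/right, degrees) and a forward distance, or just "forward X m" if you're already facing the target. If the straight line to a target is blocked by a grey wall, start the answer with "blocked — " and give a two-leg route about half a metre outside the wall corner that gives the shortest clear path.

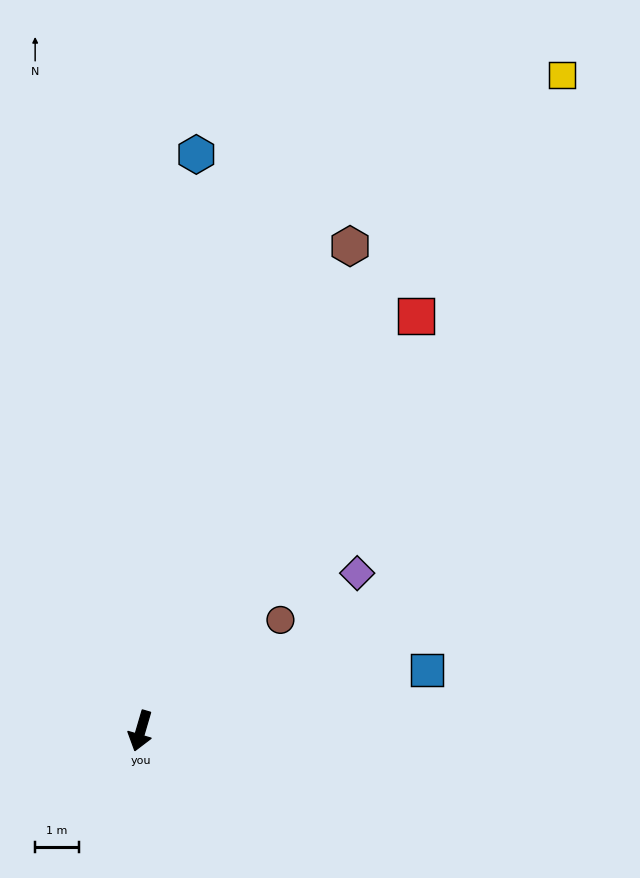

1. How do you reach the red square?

turn left 163°, forward 11.4 m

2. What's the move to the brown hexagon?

turn left 173°, forward 12.1 m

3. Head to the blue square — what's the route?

turn left 118°, forward 6.7 m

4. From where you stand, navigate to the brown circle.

turn left 145°, forward 4.1 m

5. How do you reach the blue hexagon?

turn right 169°, forward 13.2 m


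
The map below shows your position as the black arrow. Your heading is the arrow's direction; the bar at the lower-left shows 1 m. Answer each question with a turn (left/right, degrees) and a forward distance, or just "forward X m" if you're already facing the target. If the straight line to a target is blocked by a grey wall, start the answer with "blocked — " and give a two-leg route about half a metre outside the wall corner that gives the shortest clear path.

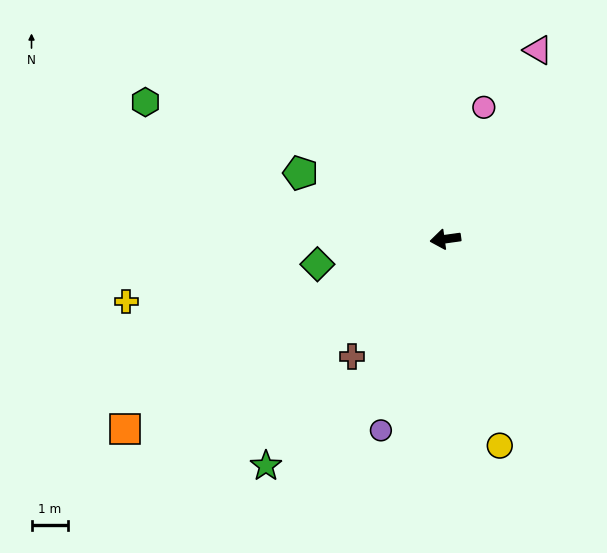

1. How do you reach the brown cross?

turn left 44°, forward 4.1 m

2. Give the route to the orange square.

turn left 23°, forward 10.2 m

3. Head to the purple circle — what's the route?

turn left 63°, forward 5.5 m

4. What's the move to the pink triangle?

turn right 124°, forward 5.8 m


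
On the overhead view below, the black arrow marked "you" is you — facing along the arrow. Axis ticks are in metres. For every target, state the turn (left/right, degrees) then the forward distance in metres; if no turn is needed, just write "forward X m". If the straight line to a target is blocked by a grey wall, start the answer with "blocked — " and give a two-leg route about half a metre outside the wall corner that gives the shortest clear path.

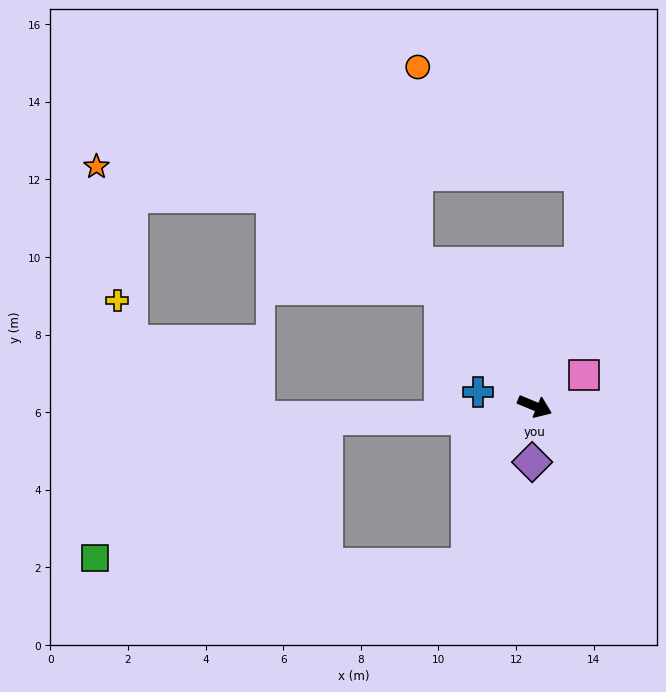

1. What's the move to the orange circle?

blocked — turn left 152°, forward 4.8 m, then turn right 40°, forward 5.1 m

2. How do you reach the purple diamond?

turn right 70°, forward 1.4 m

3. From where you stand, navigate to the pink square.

turn left 55°, forward 1.5 m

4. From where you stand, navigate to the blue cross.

turn right 172°, forward 1.5 m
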